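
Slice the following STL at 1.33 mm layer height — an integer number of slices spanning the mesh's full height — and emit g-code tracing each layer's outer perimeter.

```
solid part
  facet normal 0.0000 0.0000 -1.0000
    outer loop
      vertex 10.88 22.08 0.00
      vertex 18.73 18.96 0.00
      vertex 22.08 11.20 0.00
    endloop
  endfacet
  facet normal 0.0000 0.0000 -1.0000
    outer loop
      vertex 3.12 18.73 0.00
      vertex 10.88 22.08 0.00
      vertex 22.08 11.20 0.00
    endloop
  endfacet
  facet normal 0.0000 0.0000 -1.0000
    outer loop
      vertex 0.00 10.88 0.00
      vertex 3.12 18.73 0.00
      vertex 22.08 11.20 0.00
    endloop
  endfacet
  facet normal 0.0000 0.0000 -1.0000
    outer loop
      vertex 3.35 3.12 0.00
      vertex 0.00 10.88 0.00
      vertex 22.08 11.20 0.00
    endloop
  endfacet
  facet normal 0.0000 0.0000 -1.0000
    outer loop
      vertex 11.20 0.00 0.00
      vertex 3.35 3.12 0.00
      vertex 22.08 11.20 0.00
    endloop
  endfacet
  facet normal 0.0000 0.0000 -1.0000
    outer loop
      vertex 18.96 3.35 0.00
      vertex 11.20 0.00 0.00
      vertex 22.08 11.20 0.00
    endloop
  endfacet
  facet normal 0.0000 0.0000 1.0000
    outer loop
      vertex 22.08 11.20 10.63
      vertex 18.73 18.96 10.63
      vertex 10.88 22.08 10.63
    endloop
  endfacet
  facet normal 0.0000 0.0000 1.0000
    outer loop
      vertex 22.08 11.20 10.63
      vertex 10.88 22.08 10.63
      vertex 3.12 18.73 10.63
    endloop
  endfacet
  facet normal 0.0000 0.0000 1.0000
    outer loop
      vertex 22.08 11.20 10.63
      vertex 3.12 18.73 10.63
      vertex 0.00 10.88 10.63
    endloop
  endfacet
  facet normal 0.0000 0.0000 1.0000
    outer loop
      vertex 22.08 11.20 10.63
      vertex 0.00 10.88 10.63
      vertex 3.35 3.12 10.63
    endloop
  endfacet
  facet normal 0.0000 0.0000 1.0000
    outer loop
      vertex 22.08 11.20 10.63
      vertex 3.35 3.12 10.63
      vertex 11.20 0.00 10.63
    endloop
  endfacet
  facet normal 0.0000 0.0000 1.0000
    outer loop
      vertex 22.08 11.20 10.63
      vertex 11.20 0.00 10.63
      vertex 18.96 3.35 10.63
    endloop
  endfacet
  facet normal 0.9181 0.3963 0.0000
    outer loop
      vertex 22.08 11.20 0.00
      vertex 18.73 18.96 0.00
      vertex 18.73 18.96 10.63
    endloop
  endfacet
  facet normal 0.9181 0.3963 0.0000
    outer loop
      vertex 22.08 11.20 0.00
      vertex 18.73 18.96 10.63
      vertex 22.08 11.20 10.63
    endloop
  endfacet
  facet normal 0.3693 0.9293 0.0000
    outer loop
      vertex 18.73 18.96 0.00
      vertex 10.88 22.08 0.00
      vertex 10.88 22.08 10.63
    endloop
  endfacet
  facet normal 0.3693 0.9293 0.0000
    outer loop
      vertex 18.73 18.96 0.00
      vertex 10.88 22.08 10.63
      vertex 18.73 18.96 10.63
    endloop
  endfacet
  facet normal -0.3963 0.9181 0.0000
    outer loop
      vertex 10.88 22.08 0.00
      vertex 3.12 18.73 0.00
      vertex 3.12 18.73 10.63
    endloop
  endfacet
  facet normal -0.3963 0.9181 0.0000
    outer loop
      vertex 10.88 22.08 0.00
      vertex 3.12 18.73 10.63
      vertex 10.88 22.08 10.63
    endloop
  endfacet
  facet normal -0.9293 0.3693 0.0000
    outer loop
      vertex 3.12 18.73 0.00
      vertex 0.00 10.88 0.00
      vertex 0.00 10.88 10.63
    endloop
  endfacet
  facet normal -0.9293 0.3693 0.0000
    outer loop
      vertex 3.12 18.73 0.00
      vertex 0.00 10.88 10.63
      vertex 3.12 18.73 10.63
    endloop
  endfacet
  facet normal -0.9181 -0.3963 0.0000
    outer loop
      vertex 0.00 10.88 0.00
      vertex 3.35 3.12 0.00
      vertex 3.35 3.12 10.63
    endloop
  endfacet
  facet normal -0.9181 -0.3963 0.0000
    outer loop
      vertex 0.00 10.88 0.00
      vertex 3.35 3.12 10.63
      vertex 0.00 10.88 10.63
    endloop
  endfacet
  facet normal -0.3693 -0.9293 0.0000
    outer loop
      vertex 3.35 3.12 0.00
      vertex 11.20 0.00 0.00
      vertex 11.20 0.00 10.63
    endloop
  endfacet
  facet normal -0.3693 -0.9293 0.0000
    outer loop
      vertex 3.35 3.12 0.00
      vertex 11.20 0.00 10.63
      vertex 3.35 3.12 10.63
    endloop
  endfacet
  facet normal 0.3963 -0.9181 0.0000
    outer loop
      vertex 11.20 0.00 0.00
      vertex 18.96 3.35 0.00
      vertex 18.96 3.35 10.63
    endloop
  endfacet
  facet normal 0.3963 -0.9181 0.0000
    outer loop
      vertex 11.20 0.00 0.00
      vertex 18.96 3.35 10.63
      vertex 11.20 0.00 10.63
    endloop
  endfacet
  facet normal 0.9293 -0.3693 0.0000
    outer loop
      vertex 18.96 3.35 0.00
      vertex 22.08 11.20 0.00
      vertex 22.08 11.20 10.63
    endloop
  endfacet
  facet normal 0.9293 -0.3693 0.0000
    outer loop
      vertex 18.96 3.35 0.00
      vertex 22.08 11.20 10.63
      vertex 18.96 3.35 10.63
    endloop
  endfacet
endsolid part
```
; perimeter-only toolpath
G21 ; units = mm
G90 ; absolute positioning
G28 ; home
; layer 1
G0 Z1.33
G0 X22.08 Y11.20
G1 X18.73 Y18.96
G1 X10.88 Y22.08
G1 X3.12 Y18.73
G1 X0.00 Y10.88
G1 X3.35 Y3.12
G1 X11.20 Y0.00
G1 X18.96 Y3.35
G1 X22.08 Y11.20
; layer 2
G0 Z2.66
G0 X22.08 Y11.20
G1 X18.73 Y18.96
G1 X10.88 Y22.08
G1 X3.12 Y18.73
G1 X0.00 Y10.88
G1 X3.35 Y3.12
G1 X11.20 Y0.00
G1 X18.96 Y3.35
G1 X22.08 Y11.20
; layer 3
G0 Z3.99
G0 X22.08 Y11.20
G1 X18.73 Y18.96
G1 X10.88 Y22.08
G1 X3.12 Y18.73
G1 X0.00 Y10.88
G1 X3.35 Y3.12
G1 X11.20 Y0.00
G1 X18.96 Y3.35
G1 X22.08 Y11.20
; layer 4
G0 Z5.32
G0 X22.08 Y11.20
G1 X18.73 Y18.96
G1 X10.88 Y22.08
G1 X3.12 Y18.73
G1 X0.00 Y10.88
G1 X3.35 Y3.12
G1 X11.20 Y0.00
G1 X18.96 Y3.35
G1 X22.08 Y11.20
; layer 5
G0 Z6.64
G0 X22.08 Y11.20
G1 X18.73 Y18.96
G1 X10.88 Y22.08
G1 X3.12 Y18.73
G1 X0.00 Y10.88
G1 X3.35 Y3.12
G1 X11.20 Y0.00
G1 X18.96 Y3.35
G1 X22.08 Y11.20
; layer 6
G0 Z7.97
G0 X22.08 Y11.20
G1 X18.73 Y18.96
G1 X10.88 Y22.08
G1 X3.12 Y18.73
G1 X0.00 Y10.88
G1 X3.35 Y3.12
G1 X11.20 Y0.00
G1 X18.96 Y3.35
G1 X22.08 Y11.20
; layer 7
G0 Z9.30
G0 X22.08 Y11.20
G1 X18.73 Y18.96
G1 X10.88 Y22.08
G1 X3.12 Y18.73
G1 X0.00 Y10.88
G1 X3.35 Y3.12
G1 X11.20 Y0.00
G1 X18.96 Y3.35
G1 X22.08 Y11.20
; layer 8
G0 Z10.63
G0 X22.08 Y11.20
G1 X18.73 Y18.96
G1 X10.88 Y22.08
G1 X3.12 Y18.73
G1 X0.00 Y10.88
G1 X3.35 Y3.12
G1 X11.20 Y0.00
G1 X18.96 Y3.35
G1 X22.08 Y11.20
M2 ; end

The solid is a regular 8-sided prism (a cylinder approximated with 8 flat sides), circumscribed radius ≈ 11 mm, height ≈ 10.6 mm. Slicing at Δz = 1.33 mm — 8 equal slices spanning the solid's height, so layer i sits at z = i·h/8 — gives 8 non-empty perimeters. Each is a 8-segment closed polygon; G0 lifts to the layer z and rapids to the start vertex, then G1 traces the edges.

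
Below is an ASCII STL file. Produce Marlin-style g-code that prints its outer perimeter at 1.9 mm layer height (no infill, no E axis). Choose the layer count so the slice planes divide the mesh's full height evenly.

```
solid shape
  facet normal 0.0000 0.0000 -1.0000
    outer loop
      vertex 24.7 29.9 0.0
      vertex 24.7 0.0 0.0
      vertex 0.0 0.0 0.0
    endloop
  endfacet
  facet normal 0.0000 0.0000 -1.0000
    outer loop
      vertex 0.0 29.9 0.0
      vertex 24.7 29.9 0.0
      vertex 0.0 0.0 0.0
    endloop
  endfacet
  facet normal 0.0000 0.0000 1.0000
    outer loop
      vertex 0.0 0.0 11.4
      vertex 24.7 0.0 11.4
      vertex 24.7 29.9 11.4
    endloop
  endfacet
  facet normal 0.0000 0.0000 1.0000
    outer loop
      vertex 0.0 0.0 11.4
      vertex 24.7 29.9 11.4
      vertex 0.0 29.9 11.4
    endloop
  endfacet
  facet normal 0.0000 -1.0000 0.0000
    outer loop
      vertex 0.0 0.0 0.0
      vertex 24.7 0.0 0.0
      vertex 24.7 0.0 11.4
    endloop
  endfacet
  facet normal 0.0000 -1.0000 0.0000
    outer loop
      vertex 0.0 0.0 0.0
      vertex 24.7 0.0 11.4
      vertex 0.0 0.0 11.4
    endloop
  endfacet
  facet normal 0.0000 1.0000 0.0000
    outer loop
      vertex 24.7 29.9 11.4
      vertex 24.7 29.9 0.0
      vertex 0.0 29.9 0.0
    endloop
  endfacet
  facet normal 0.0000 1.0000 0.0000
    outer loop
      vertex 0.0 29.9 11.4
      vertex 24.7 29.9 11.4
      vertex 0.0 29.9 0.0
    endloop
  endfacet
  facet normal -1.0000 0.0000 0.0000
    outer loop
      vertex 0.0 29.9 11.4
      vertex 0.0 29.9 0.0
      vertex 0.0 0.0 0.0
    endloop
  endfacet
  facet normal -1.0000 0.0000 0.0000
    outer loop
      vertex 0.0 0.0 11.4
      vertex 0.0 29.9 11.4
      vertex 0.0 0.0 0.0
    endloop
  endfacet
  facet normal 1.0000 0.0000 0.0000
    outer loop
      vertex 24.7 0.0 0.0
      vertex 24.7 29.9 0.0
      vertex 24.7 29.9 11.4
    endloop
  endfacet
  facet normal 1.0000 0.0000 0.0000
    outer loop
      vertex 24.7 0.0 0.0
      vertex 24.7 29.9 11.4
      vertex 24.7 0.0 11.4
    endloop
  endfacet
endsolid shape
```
; perimeter-only toolpath
G21 ; units = mm
G90 ; absolute positioning
G28 ; home
; layer 1
G0 Z1.9
G0 X0.0 Y0.0
G1 X24.7 Y0.0
G1 X24.7 Y29.9
G1 X0.0 Y29.9
G1 X0.0 Y0.0
; layer 2
G0 Z3.8
G0 X0.0 Y0.0
G1 X24.7 Y0.0
G1 X24.7 Y29.9
G1 X0.0 Y29.9
G1 X0.0 Y0.0
; layer 3
G0 Z5.7
G0 X0.0 Y0.0
G1 X24.7 Y0.0
G1 X24.7 Y29.9
G1 X0.0 Y29.9
G1 X0.0 Y0.0
; layer 4
G0 Z7.6
G0 X0.0 Y0.0
G1 X24.7 Y0.0
G1 X24.7 Y29.9
G1 X0.0 Y29.9
G1 X0.0 Y0.0
; layer 5
G0 Z9.5
G0 X0.0 Y0.0
G1 X24.7 Y0.0
G1 X24.7 Y29.9
G1 X0.0 Y29.9
G1 X0.0 Y0.0
; layer 6
G0 Z11.4
G0 X0.0 Y0.0
G1 X24.7 Y0.0
G1 X24.7 Y29.9
G1 X0.0 Y29.9
G1 X0.0 Y0.0
M2 ; end

The solid is a rectangular box, roughly 24.7 × 29.9 mm footprint and 11.4 mm tall. Slicing at Δz = 1.9 mm — 6 equal slices spanning the solid's height, so layer i sits at z = i·h/6 — gives 6 non-empty perimeters. Each is a 4-segment closed polygon; G0 lifts to the layer z and rapids to the start vertex, then G1 traces the edges.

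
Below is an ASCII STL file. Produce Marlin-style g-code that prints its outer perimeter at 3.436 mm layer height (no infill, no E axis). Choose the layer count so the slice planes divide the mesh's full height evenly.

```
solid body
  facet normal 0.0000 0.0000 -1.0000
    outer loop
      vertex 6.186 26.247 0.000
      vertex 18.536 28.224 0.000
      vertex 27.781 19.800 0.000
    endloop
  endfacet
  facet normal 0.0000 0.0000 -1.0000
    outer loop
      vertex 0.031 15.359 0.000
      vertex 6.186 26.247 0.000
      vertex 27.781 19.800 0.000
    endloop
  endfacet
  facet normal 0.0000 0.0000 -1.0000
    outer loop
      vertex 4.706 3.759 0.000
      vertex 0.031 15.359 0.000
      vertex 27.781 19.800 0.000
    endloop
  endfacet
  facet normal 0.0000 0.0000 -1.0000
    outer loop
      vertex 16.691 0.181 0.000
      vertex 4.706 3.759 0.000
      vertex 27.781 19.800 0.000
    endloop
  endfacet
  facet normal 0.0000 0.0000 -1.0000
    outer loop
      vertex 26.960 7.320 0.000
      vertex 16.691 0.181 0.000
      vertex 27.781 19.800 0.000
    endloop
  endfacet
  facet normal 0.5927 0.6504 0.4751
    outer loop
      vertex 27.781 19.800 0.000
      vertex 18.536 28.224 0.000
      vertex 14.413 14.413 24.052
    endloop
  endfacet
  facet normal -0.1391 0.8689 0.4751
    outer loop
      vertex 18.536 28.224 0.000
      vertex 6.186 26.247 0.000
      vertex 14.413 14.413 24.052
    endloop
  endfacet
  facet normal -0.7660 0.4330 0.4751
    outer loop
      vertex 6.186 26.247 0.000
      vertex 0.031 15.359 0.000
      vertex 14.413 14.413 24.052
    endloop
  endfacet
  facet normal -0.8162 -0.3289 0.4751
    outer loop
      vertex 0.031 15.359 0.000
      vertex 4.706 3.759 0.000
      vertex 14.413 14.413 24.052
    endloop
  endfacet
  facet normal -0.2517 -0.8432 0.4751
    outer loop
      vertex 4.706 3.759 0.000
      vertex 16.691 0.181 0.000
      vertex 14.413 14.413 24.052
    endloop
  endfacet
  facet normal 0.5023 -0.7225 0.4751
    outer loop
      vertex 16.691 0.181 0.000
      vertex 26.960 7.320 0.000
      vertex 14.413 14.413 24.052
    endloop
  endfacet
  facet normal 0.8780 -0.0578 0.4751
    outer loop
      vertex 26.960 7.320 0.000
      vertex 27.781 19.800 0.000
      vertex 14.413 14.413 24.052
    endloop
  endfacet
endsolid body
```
; perimeter-only toolpath
G21 ; units = mm
G90 ; absolute positioning
G28 ; home
; layer 1
G0 Z3.436
G0 X25.871 Y19.030
G1 X17.947 Y26.251
G1 X7.361 Y24.556
G1 X2.086 Y15.224
G1 X6.093 Y5.281
G1 X16.366 Y2.214
G1 X25.168 Y8.333
G1 X25.871 Y19.030
; layer 2
G0 Z6.872
G0 X23.962 Y18.261
G1 X17.358 Y24.278
G1 X8.537 Y22.866
G1 X4.140 Y15.089
G1 X7.479 Y6.803
G1 X16.040 Y4.247
G1 X23.375 Y9.347
G1 X23.962 Y18.261
; layer 3
G0 Z10.308
G0 X22.052 Y17.491
G1 X16.769 Y22.305
G1 X9.712 Y21.175
G1 X6.195 Y14.954
G1 X8.866 Y8.325
G1 X15.715 Y6.280
G1 X21.583 Y10.360
G1 X22.052 Y17.491
; layer 4
G0 Z13.744
G0 X20.142 Y16.722
G1 X16.180 Y20.332
G1 X10.887 Y19.485
G1 X8.249 Y14.818
G1 X10.253 Y9.847
G1 X15.389 Y8.314
G1 X19.790 Y11.373
G1 X20.142 Y16.722
; layer 5
G0 Z17.180
G0 X18.232 Y15.952
G1 X15.591 Y18.359
G1 X12.062 Y17.794
G1 X10.304 Y14.683
G1 X11.640 Y11.369
G1 X15.064 Y10.347
G1 X17.998 Y12.386
G1 X18.232 Y15.952
; layer 6
G0 Z20.616
G0 X16.323 Y15.183
G1 X15.002 Y16.386
G1 X13.238 Y16.104
G1 X12.358 Y14.548
G1 X13.026 Y12.891
G1 X14.738 Y12.380
G1 X16.205 Y13.400
G1 X16.323 Y15.183
M2 ; end

The solid is a regular 7-sided pyramid, base circumscribed radius ≈ 14.4 mm, apex at z ≈ 24.1 mm. Slicing at Δz = 3.436 mm — 7 equal slices spanning the solid's height, so layer i sits at z = i·h/7 — gives 6 non-empty perimeters. Each is a 7-segment closed polygon; G0 lifts to the layer z and rapids to the start vertex, then G1 traces the edges. The cross-section shrinks linearly with z (the slice at the apex is degenerate and omitted).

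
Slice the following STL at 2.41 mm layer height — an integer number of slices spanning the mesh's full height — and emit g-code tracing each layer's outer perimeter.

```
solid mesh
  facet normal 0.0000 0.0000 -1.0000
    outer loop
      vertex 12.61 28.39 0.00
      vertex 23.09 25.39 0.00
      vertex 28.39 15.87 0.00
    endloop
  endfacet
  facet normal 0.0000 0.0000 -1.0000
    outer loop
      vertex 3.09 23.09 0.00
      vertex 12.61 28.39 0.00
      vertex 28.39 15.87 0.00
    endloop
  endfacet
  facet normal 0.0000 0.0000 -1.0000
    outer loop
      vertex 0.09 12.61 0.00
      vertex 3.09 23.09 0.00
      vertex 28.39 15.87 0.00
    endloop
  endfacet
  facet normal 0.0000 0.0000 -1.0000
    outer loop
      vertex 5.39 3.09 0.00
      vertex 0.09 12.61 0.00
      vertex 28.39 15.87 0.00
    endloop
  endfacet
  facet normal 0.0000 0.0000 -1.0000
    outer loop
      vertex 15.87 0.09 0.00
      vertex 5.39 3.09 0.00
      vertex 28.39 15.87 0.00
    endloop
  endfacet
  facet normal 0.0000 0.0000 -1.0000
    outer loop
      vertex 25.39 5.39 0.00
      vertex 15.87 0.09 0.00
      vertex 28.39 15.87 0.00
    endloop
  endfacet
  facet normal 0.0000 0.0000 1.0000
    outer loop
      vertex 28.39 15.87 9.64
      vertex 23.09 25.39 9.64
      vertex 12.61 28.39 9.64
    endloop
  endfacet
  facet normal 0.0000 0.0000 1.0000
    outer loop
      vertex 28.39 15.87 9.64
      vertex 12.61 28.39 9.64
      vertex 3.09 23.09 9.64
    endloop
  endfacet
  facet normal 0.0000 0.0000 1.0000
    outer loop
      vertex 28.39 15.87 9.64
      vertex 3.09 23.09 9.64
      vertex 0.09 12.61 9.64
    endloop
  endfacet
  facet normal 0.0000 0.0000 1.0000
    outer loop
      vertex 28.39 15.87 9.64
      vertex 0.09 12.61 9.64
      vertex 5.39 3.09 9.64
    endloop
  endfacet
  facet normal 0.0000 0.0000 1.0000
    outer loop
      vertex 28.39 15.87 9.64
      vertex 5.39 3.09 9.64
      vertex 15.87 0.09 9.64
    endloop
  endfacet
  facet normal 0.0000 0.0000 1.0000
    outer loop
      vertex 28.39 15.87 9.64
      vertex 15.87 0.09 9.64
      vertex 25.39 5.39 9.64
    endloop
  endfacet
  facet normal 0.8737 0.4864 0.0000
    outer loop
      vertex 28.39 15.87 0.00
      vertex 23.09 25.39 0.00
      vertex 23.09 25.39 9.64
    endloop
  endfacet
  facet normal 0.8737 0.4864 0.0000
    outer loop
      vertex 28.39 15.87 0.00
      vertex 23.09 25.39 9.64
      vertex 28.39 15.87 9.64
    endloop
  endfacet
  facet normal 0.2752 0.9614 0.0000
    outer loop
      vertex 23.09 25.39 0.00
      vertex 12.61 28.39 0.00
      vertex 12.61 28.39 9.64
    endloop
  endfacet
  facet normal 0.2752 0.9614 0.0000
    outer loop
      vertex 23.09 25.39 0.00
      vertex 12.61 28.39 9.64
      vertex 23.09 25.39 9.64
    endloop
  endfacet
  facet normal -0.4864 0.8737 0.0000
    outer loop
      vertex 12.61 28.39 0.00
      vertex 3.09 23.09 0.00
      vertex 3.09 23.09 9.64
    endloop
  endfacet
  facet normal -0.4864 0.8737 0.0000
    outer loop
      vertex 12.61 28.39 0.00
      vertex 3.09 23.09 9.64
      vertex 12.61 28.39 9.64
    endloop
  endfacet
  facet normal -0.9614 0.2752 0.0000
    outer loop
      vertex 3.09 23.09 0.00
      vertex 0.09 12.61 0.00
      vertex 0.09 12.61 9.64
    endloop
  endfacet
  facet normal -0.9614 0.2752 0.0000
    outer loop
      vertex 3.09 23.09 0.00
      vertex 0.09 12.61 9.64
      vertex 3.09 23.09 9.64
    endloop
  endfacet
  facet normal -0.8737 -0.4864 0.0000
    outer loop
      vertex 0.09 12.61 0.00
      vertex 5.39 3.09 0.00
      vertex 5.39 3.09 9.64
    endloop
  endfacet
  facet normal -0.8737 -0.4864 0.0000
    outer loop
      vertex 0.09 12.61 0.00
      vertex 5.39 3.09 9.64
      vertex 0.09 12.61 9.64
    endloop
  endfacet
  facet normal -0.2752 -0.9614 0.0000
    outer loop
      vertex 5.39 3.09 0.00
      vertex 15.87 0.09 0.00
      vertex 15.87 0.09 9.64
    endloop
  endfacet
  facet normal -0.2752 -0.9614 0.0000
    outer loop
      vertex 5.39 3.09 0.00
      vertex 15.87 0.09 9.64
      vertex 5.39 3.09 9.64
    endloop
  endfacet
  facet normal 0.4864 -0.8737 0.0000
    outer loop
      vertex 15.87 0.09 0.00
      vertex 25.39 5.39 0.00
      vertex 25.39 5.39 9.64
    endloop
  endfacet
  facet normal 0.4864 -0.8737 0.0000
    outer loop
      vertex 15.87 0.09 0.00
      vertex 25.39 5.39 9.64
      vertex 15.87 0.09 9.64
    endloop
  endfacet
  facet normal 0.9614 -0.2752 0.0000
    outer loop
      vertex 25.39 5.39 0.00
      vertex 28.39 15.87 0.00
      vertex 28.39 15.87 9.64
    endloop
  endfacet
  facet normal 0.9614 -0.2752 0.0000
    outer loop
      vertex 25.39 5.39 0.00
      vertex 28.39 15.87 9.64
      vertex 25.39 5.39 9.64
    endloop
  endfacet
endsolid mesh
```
; perimeter-only toolpath
G21 ; units = mm
G90 ; absolute positioning
G28 ; home
; layer 1
G0 Z2.41
G0 X28.39 Y15.87
G1 X23.09 Y25.39
G1 X12.61 Y28.39
G1 X3.09 Y23.09
G1 X0.09 Y12.61
G1 X5.39 Y3.09
G1 X15.87 Y0.09
G1 X25.39 Y5.39
G1 X28.39 Y15.87
; layer 2
G0 Z4.82
G0 X28.39 Y15.87
G1 X23.09 Y25.39
G1 X12.61 Y28.39
G1 X3.09 Y23.09
G1 X0.09 Y12.61
G1 X5.39 Y3.09
G1 X15.87 Y0.09
G1 X25.39 Y5.39
G1 X28.39 Y15.87
; layer 3
G0 Z7.23
G0 X28.39 Y15.87
G1 X23.09 Y25.39
G1 X12.61 Y28.39
G1 X3.09 Y23.09
G1 X0.09 Y12.61
G1 X5.39 Y3.09
G1 X15.87 Y0.09
G1 X25.39 Y5.39
G1 X28.39 Y15.87
; layer 4
G0 Z9.64
G0 X28.39 Y15.87
G1 X23.09 Y25.39
G1 X12.61 Y28.39
G1 X3.09 Y23.09
G1 X0.09 Y12.61
G1 X5.39 Y3.09
G1 X15.87 Y0.09
G1 X25.39 Y5.39
G1 X28.39 Y15.87
M2 ; end

The solid is a regular 8-sided prism (a cylinder approximated with 8 flat sides), circumscribed radius ≈ 14.2 mm, height ≈ 9.64 mm. Slicing at Δz = 2.41 mm — 4 equal slices spanning the solid's height, so layer i sits at z = i·h/4 — gives 4 non-empty perimeters. Each is a 8-segment closed polygon; G0 lifts to the layer z and rapids to the start vertex, then G1 traces the edges.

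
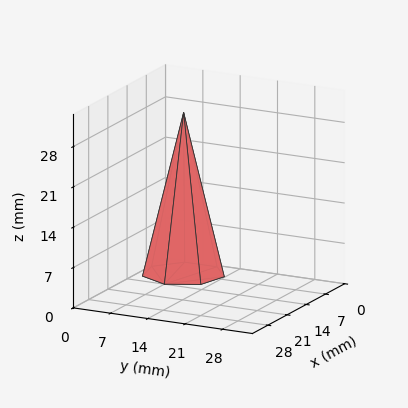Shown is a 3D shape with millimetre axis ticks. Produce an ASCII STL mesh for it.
Reading the render: the shape is a regular 7-sided pyramid, base circumscribed radius ≈ 7 mm, apex at z ≈ 28 mm (dimensions read to the nearest mm from the axis ticks). For the STL, each face is triangulated and given an outward normal.

solid part
  facet normal 0.0000 0.0000 -1.0000
    outer loop
      vertex 5.44 13.82 0.00
      vertex 11.36 12.47 0.00
      vertex 14.00 7.00 0.00
    endloop
  endfacet
  facet normal 0.0000 0.0000 -1.0000
    outer loop
      vertex 0.69 10.04 0.00
      vertex 5.44 13.82 0.00
      vertex 14.00 7.00 0.00
    endloop
  endfacet
  facet normal 0.0000 0.0000 -1.0000
    outer loop
      vertex 0.69 3.96 0.00
      vertex 0.69 10.04 0.00
      vertex 14.00 7.00 0.00
    endloop
  endfacet
  facet normal 0.0000 0.0000 -1.0000
    outer loop
      vertex 5.44 0.18 0.00
      vertex 0.69 3.96 0.00
      vertex 14.00 7.00 0.00
    endloop
  endfacet
  facet normal 0.0000 0.0000 -1.0000
    outer loop
      vertex 11.36 1.53 0.00
      vertex 5.44 0.18 0.00
      vertex 14.00 7.00 0.00
    endloop
  endfacet
  facet normal 0.8786 0.4240 0.2197
    outer loop
      vertex 14.00 7.00 0.00
      vertex 11.36 12.47 0.00
      vertex 7.00 7.00 28.00
    endloop
  endfacet
  facet normal 0.2169 0.9512 0.2196
    outer loop
      vertex 11.36 12.47 0.00
      vertex 5.44 13.82 0.00
      vertex 7.00 7.00 28.00
    endloop
  endfacet
  facet normal -0.6075 0.7633 0.2198
    outer loop
      vertex 5.44 13.82 0.00
      vertex 0.69 10.04 0.00
      vertex 7.00 7.00 28.00
    endloop
  endfacet
  facet normal -0.9755 0.0000 0.2198
    outer loop
      vertex 0.69 10.04 0.00
      vertex 0.69 3.96 0.00
      vertex 7.00 7.00 28.00
    endloop
  endfacet
  facet normal -0.6075 -0.7633 0.2198
    outer loop
      vertex 0.69 3.96 0.00
      vertex 5.44 0.18 0.00
      vertex 7.00 7.00 28.00
    endloop
  endfacet
  facet normal 0.2169 -0.9512 0.2196
    outer loop
      vertex 5.44 0.18 0.00
      vertex 11.36 1.53 0.00
      vertex 7.00 7.00 28.00
    endloop
  endfacet
  facet normal 0.8786 -0.4240 0.2197
    outer loop
      vertex 11.36 1.53 0.00
      vertex 14.00 7.00 0.00
      vertex 7.00 7.00 28.00
    endloop
  endfacet
endsolid part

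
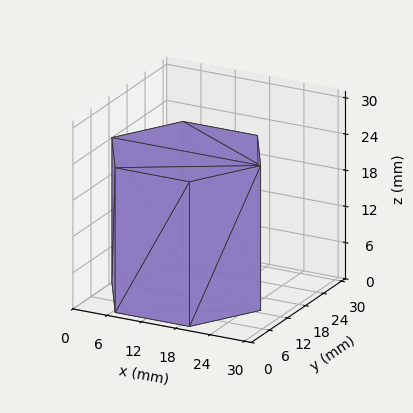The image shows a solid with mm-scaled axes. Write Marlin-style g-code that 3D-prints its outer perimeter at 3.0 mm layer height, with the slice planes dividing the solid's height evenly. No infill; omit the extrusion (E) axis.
Reading the render: the shape is a regular 6-sided prism (a cylinder approximated with 6 flat sides), circumscribed radius ≈ 13 mm, height ≈ 24 mm (dimensions read to the nearest mm from the axis ticks). For the g-code, the solid's height is divided into equal slices at the stated Δz and each level perimeter traced with G1 moves after a G0 lift.

; perimeter-only toolpath
G21 ; units = mm
G90 ; absolute positioning
G28 ; home
; layer 1
G0 Z3.0
G0 X26.0 Y13.0
G1 X19.5 Y24.3
G1 X6.5 Y24.3
G1 X0.0 Y13.0
G1 X6.5 Y1.7
G1 X19.5 Y1.7
G1 X26.0 Y13.0
; layer 2
G0 Z6.0
G0 X26.0 Y13.0
G1 X19.5 Y24.3
G1 X6.5 Y24.3
G1 X0.0 Y13.0
G1 X6.5 Y1.7
G1 X19.5 Y1.7
G1 X26.0 Y13.0
; layer 3
G0 Z9.0
G0 X26.0 Y13.0
G1 X19.5 Y24.3
G1 X6.5 Y24.3
G1 X0.0 Y13.0
G1 X6.5 Y1.7
G1 X19.5 Y1.7
G1 X26.0 Y13.0
; layer 4
G0 Z12.0
G0 X26.0 Y13.0
G1 X19.5 Y24.3
G1 X6.5 Y24.3
G1 X0.0 Y13.0
G1 X6.5 Y1.7
G1 X19.5 Y1.7
G1 X26.0 Y13.0
; layer 5
G0 Z15.0
G0 X26.0 Y13.0
G1 X19.5 Y24.3
G1 X6.5 Y24.3
G1 X0.0 Y13.0
G1 X6.5 Y1.7
G1 X19.5 Y1.7
G1 X26.0 Y13.0
; layer 6
G0 Z18.0
G0 X26.0 Y13.0
G1 X19.5 Y24.3
G1 X6.5 Y24.3
G1 X0.0 Y13.0
G1 X6.5 Y1.7
G1 X19.5 Y1.7
G1 X26.0 Y13.0
; layer 7
G0 Z21.0
G0 X26.0 Y13.0
G1 X19.5 Y24.3
G1 X6.5 Y24.3
G1 X0.0 Y13.0
G1 X6.5 Y1.7
G1 X19.5 Y1.7
G1 X26.0 Y13.0
; layer 8
G0 Z24.0
G0 X26.0 Y13.0
G1 X19.5 Y24.3
G1 X6.5 Y24.3
G1 X0.0 Y13.0
G1 X6.5 Y1.7
G1 X19.5 Y1.7
G1 X26.0 Y13.0
M2 ; end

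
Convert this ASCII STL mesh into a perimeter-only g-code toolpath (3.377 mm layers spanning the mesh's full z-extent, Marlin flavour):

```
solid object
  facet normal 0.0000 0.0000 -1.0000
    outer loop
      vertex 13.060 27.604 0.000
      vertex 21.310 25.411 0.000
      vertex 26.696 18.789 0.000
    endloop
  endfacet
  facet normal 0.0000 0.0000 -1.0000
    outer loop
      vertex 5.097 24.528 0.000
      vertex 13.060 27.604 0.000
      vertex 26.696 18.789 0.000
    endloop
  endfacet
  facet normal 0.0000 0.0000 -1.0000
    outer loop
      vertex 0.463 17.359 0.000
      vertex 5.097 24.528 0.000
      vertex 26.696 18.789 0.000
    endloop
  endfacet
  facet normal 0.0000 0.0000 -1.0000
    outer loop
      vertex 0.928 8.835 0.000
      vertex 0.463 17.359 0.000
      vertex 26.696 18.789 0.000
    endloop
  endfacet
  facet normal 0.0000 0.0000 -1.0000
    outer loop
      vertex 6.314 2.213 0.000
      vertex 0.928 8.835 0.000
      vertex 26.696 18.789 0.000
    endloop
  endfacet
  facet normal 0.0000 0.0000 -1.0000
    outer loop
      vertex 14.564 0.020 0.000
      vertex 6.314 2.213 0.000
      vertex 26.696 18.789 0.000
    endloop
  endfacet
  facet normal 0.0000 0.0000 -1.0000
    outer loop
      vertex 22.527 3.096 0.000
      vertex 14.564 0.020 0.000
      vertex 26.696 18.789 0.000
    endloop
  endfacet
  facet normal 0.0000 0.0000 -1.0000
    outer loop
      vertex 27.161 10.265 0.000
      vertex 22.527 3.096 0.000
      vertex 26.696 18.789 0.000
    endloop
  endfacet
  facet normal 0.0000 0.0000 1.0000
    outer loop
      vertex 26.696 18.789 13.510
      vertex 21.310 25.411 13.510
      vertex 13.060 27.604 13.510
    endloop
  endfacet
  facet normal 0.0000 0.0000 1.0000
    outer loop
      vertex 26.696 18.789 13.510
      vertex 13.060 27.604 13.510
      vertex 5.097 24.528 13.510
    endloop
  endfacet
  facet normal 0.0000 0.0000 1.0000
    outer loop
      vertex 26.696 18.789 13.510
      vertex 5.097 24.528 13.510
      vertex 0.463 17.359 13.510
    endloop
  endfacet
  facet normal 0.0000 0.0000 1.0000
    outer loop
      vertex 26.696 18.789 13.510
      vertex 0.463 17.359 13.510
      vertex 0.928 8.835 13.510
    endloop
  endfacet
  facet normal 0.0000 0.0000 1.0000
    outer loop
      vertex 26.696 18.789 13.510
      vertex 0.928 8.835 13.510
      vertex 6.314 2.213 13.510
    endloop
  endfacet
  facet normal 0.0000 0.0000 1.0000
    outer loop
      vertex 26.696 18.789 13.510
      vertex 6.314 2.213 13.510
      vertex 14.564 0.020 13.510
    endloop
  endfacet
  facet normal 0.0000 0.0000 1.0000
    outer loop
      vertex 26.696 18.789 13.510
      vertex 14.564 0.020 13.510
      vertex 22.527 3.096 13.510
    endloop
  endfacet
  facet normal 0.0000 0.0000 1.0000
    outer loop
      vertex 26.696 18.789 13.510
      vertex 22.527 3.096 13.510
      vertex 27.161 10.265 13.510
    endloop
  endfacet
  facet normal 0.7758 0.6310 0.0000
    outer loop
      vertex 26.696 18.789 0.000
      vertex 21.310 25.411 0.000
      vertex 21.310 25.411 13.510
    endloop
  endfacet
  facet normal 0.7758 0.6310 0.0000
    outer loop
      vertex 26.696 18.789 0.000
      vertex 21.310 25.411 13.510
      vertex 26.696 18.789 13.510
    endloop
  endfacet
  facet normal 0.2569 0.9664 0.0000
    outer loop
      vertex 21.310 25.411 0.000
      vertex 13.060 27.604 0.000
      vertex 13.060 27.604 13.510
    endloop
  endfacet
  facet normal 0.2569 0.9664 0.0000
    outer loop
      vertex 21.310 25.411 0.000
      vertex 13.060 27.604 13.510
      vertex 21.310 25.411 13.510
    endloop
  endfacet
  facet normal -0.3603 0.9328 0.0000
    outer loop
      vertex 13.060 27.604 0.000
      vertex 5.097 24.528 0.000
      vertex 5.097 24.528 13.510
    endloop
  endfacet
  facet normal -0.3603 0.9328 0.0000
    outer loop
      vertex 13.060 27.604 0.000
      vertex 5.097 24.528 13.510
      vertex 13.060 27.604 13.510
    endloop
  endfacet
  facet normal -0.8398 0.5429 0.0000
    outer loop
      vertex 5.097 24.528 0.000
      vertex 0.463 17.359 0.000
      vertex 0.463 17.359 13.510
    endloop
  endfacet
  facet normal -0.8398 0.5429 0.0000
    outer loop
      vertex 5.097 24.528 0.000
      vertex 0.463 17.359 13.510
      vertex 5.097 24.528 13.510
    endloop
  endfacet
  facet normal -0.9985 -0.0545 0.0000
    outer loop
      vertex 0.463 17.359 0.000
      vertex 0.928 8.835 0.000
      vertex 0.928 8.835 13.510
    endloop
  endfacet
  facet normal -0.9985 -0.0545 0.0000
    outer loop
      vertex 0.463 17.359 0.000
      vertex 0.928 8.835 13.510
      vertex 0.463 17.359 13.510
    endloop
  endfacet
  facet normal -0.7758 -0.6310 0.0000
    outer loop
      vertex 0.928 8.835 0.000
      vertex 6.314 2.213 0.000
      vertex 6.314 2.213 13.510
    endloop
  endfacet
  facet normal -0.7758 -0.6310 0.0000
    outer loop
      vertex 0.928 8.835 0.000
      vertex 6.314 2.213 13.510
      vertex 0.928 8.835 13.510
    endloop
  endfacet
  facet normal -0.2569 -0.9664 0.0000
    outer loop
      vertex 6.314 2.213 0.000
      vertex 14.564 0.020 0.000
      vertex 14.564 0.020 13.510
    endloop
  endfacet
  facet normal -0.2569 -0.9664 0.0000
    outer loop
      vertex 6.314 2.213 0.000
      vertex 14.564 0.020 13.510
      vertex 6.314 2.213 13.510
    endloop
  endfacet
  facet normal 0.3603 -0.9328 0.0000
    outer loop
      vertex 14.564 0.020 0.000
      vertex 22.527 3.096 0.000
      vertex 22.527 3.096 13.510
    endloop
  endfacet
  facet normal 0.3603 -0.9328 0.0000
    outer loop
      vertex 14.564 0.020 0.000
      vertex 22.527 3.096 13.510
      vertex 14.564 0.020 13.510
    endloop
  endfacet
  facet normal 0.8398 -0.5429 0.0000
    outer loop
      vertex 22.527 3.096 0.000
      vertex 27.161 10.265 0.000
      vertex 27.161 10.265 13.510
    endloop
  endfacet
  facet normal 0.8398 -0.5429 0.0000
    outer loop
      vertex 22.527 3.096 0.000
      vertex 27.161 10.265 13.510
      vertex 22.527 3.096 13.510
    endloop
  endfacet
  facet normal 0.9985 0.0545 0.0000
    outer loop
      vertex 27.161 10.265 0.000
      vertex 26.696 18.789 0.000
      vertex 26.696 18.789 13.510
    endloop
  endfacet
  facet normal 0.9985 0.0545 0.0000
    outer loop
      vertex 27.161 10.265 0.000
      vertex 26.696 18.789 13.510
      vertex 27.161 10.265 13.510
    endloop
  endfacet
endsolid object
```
; perimeter-only toolpath
G21 ; units = mm
G90 ; absolute positioning
G28 ; home
; layer 1
G0 Z3.377
G0 X26.696 Y18.789
G1 X21.310 Y25.411
G1 X13.060 Y27.604
G1 X5.097 Y24.528
G1 X0.463 Y17.359
G1 X0.928 Y8.835
G1 X6.314 Y2.213
G1 X14.564 Y0.020
G1 X22.527 Y3.096
G1 X27.161 Y10.265
G1 X26.696 Y18.789
; layer 2
G0 Z6.755
G0 X26.696 Y18.789
G1 X21.310 Y25.411
G1 X13.060 Y27.604
G1 X5.097 Y24.528
G1 X0.463 Y17.359
G1 X0.928 Y8.835
G1 X6.314 Y2.213
G1 X14.564 Y0.020
G1 X22.527 Y3.096
G1 X27.161 Y10.265
G1 X26.696 Y18.789
; layer 3
G0 Z10.133
G0 X26.696 Y18.789
G1 X21.310 Y25.411
G1 X13.060 Y27.604
G1 X5.097 Y24.528
G1 X0.463 Y17.359
G1 X0.928 Y8.835
G1 X6.314 Y2.213
G1 X14.564 Y0.020
G1 X22.527 Y3.096
G1 X27.161 Y10.265
G1 X26.696 Y18.789
; layer 4
G0 Z13.510
G0 X26.696 Y18.789
G1 X21.310 Y25.411
G1 X13.060 Y27.604
G1 X5.097 Y24.528
G1 X0.463 Y17.359
G1 X0.928 Y8.835
G1 X6.314 Y2.213
G1 X14.564 Y0.020
G1 X22.527 Y3.096
G1 X27.161 Y10.265
G1 X26.696 Y18.789
M2 ; end

The solid is a regular 10-sided prism (a cylinder approximated with 10 flat sides), circumscribed radius ≈ 13.8 mm, height ≈ 13.5 mm. Slicing at Δz = 3.377 mm — 4 equal slices spanning the solid's height, so layer i sits at z = i·h/4 — gives 4 non-empty perimeters. Each is a 10-segment closed polygon; G0 lifts to the layer z and rapids to the start vertex, then G1 traces the edges.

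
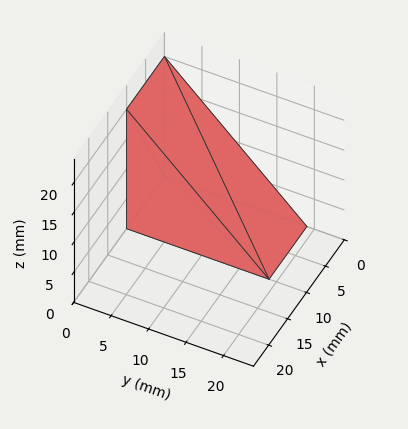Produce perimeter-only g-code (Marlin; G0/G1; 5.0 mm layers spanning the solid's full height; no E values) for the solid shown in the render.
Reading the render: the shape is a wedge (ramp): 10 × 19 mm base, rising to 20 mm along the y=0 edge and sloping linearly to z=0 at y=19 (dimensions read to the nearest mm from the axis ticks). For the g-code, the solid's height is divided into equal slices at the stated Δz and each level perimeter traced with G1 moves after a G0 lift.

; perimeter-only toolpath
G21 ; units = mm
G90 ; absolute positioning
G28 ; home
; layer 1
G0 Z5.0
G0 X0.0 Y0.0
G1 X10.0 Y0.0
G1 X10.0 Y14.2
G1 X0.0 Y14.2
G1 X0.0 Y0.0
; layer 2
G0 Z10.0
G0 X0.0 Y0.0
G1 X10.0 Y0.0
G1 X10.0 Y9.5
G1 X0.0 Y9.5
G1 X0.0 Y0.0
; layer 3
G0 Z15.0
G0 X0.0 Y0.0
G1 X10.0 Y0.0
G1 X10.0 Y4.8
G1 X0.0 Y4.8
G1 X0.0 Y0.0
M2 ; end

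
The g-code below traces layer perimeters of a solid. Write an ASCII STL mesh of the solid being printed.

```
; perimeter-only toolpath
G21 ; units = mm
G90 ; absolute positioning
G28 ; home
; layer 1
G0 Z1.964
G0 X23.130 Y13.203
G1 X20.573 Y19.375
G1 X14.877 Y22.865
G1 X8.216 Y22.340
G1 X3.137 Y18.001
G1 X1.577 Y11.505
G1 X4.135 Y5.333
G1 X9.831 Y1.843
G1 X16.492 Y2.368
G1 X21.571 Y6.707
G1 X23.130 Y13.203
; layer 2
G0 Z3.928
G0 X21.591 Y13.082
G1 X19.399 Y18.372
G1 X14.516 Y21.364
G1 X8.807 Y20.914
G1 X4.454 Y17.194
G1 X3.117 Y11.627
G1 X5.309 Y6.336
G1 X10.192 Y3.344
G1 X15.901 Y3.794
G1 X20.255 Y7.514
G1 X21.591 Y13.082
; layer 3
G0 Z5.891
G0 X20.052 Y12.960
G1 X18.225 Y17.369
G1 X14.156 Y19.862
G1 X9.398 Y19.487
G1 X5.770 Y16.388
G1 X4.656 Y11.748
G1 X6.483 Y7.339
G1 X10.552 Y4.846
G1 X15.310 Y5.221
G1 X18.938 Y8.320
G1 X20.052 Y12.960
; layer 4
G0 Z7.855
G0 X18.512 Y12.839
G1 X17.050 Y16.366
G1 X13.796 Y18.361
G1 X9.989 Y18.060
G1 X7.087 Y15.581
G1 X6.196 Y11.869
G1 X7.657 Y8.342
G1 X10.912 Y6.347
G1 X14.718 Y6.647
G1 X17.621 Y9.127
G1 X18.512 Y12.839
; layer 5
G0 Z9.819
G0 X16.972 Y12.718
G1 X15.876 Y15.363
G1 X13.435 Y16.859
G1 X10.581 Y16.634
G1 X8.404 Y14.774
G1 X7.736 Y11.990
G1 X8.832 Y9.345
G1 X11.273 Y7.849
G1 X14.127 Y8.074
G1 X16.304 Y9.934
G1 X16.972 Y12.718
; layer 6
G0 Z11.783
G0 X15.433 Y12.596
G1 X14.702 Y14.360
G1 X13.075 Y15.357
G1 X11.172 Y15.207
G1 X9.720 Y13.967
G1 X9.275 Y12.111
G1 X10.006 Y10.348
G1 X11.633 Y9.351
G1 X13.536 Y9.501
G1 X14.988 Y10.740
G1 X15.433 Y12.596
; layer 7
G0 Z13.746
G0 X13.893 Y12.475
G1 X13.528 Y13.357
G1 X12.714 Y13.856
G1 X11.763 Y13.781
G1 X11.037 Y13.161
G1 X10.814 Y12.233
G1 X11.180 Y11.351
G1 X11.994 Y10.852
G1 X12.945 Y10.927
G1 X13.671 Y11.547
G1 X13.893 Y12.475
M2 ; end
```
solid part
  facet normal 0.0000 0.0000 -1.0000
    outer loop
      vertex 15.237 24.367 0.000
      vertex 21.747 20.378 0.000
      vertex 24.670 13.324 0.000
    endloop
  endfacet
  facet normal 0.0000 0.0000 -1.0000
    outer loop
      vertex 7.625 23.767 0.000
      vertex 15.237 24.367 0.000
      vertex 24.670 13.324 0.000
    endloop
  endfacet
  facet normal 0.0000 0.0000 -1.0000
    outer loop
      vertex 1.820 18.808 0.000
      vertex 7.625 23.767 0.000
      vertex 24.670 13.324 0.000
    endloop
  endfacet
  facet normal 0.0000 0.0000 -1.0000
    outer loop
      vertex 0.038 11.384 0.000
      vertex 1.820 18.808 0.000
      vertex 24.670 13.324 0.000
    endloop
  endfacet
  facet normal 0.0000 0.0000 -1.0000
    outer loop
      vertex 2.961 4.330 0.000
      vertex 0.038 11.384 0.000
      vertex 24.670 13.324 0.000
    endloop
  endfacet
  facet normal 0.0000 0.0000 -1.0000
    outer loop
      vertex 9.471 0.341 0.000
      vertex 2.961 4.330 0.000
      vertex 24.670 13.324 0.000
    endloop
  endfacet
  facet normal 0.0000 0.0000 -1.0000
    outer loop
      vertex 17.083 0.941 0.000
      vertex 9.471 0.341 0.000
      vertex 24.670 13.324 0.000
    endloop
  endfacet
  facet normal 0.0000 0.0000 -1.0000
    outer loop
      vertex 22.888 5.900 0.000
      vertex 17.083 0.941 0.000
      vertex 24.670 13.324 0.000
    endloop
  endfacet
  facet normal 0.7398 0.3066 0.5989
    outer loop
      vertex 24.670 13.324 0.000
      vertex 21.747 20.378 0.000
      vertex 12.354 12.354 15.710
    endloop
  endfacet
  facet normal 0.4184 0.6828 0.5989
    outer loop
      vertex 21.747 20.378 0.000
      vertex 15.237 24.367 0.000
      vertex 12.354 12.354 15.710
    endloop
  endfacet
  facet normal -0.0629 0.7983 0.5989
    outer loop
      vertex 15.237 24.367 0.000
      vertex 7.625 23.767 0.000
      vertex 12.354 12.354 15.710
    endloop
  endfacet
  facet normal -0.5201 0.6089 0.5989
    outer loop
      vertex 7.625 23.767 0.000
      vertex 1.820 18.808 0.000
      vertex 12.354 12.354 15.710
    endloop
  endfacet
  facet normal -0.7787 0.1869 0.5989
    outer loop
      vertex 1.820 18.808 0.000
      vertex 0.038 11.384 0.000
      vertex 12.354 12.354 15.710
    endloop
  endfacet
  facet normal -0.7398 -0.3066 0.5989
    outer loop
      vertex 0.038 11.384 0.000
      vertex 2.961 4.330 0.000
      vertex 12.354 12.354 15.710
    endloop
  endfacet
  facet normal -0.4184 -0.6828 0.5989
    outer loop
      vertex 2.961 4.330 0.000
      vertex 9.471 0.341 0.000
      vertex 12.354 12.354 15.710
    endloop
  endfacet
  facet normal 0.0629 -0.7983 0.5989
    outer loop
      vertex 9.471 0.341 0.000
      vertex 17.083 0.941 0.000
      vertex 12.354 12.354 15.710
    endloop
  endfacet
  facet normal 0.5201 -0.6089 0.5989
    outer loop
      vertex 17.083 0.941 0.000
      vertex 22.888 5.900 0.000
      vertex 12.354 12.354 15.710
    endloop
  endfacet
  facet normal 0.7787 -0.1869 0.5989
    outer loop
      vertex 22.888 5.900 0.000
      vertex 24.670 13.324 0.000
      vertex 12.354 12.354 15.710
    endloop
  endfacet
endsolid part

The G0 Z moves step by Δz≈1.964 mm. The G1 loops shrink linearly with z, so the solid tapers from its base footprint up to z≈15.7. Closing with a flat bottom cap and the tapered top and triangulating gives 18 facets — a regular 10-sided pyramid, base circumscribed radius ≈ 12.4 mm, apex at z ≈ 15.7 mm.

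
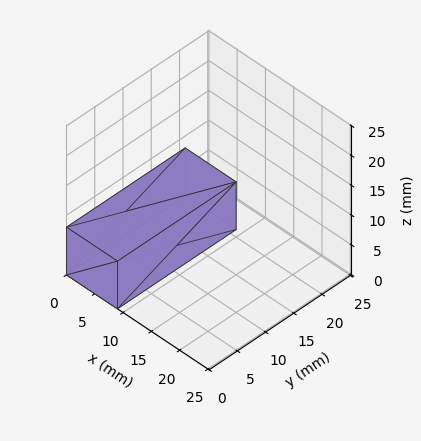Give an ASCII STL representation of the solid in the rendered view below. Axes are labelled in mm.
Reading the render: the shape is a rectangular box, roughly 9 × 21 mm footprint and 8 mm tall (dimensions read to the nearest mm from the axis ticks). For the STL, each face is triangulated and given an outward normal.

solid part
  facet normal 0.0000 0.0000 -1.0000
    outer loop
      vertex 9.0 21.0 0.0
      vertex 9.0 0.0 0.0
      vertex 0.0 0.0 0.0
    endloop
  endfacet
  facet normal 0.0000 0.0000 -1.0000
    outer loop
      vertex 0.0 21.0 0.0
      vertex 9.0 21.0 0.0
      vertex 0.0 0.0 0.0
    endloop
  endfacet
  facet normal 0.0000 0.0000 1.0000
    outer loop
      vertex 0.0 0.0 8.0
      vertex 9.0 0.0 8.0
      vertex 9.0 21.0 8.0
    endloop
  endfacet
  facet normal 0.0000 0.0000 1.0000
    outer loop
      vertex 0.0 0.0 8.0
      vertex 9.0 21.0 8.0
      vertex 0.0 21.0 8.0
    endloop
  endfacet
  facet normal 0.0000 -1.0000 0.0000
    outer loop
      vertex 0.0 0.0 0.0
      vertex 9.0 0.0 0.0
      vertex 9.0 0.0 8.0
    endloop
  endfacet
  facet normal 0.0000 -1.0000 0.0000
    outer loop
      vertex 0.0 0.0 0.0
      vertex 9.0 0.0 8.0
      vertex 0.0 0.0 8.0
    endloop
  endfacet
  facet normal 0.0000 1.0000 0.0000
    outer loop
      vertex 9.0 21.0 8.0
      vertex 9.0 21.0 0.0
      vertex 0.0 21.0 0.0
    endloop
  endfacet
  facet normal 0.0000 1.0000 0.0000
    outer loop
      vertex 0.0 21.0 8.0
      vertex 9.0 21.0 8.0
      vertex 0.0 21.0 0.0
    endloop
  endfacet
  facet normal -1.0000 0.0000 0.0000
    outer loop
      vertex 0.0 21.0 8.0
      vertex 0.0 21.0 0.0
      vertex 0.0 0.0 0.0
    endloop
  endfacet
  facet normal -1.0000 0.0000 0.0000
    outer loop
      vertex 0.0 0.0 8.0
      vertex 0.0 21.0 8.0
      vertex 0.0 0.0 0.0
    endloop
  endfacet
  facet normal 1.0000 0.0000 0.0000
    outer loop
      vertex 9.0 0.0 0.0
      vertex 9.0 21.0 0.0
      vertex 9.0 21.0 8.0
    endloop
  endfacet
  facet normal 1.0000 0.0000 0.0000
    outer loop
      vertex 9.0 0.0 0.0
      vertex 9.0 21.0 8.0
      vertex 9.0 0.0 8.0
    endloop
  endfacet
endsolid part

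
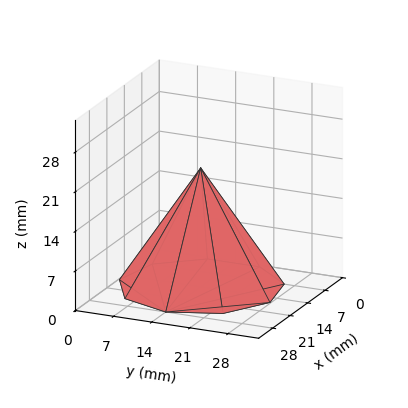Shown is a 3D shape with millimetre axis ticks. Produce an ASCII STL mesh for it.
Reading the render: the shape is a regular 9-sided pyramid, base circumscribed radius ≈ 14 mm, apex at z ≈ 21 mm (dimensions read to the nearest mm from the axis ticks). For the STL, each face is triangulated and given an outward normal.

solid part
  facet normal 0.0000 0.0000 -1.0000
    outer loop
      vertex 16.4 27.8 0.0
      vertex 24.7 23.0 0.0
      vertex 28.0 14.0 0.0
    endloop
  endfacet
  facet normal 0.0000 0.0000 -1.0000
    outer loop
      vertex 7.0 26.1 0.0
      vertex 16.4 27.8 0.0
      vertex 28.0 14.0 0.0
    endloop
  endfacet
  facet normal 0.0000 0.0000 -1.0000
    outer loop
      vertex 0.8 18.8 0.0
      vertex 7.0 26.1 0.0
      vertex 28.0 14.0 0.0
    endloop
  endfacet
  facet normal 0.0000 0.0000 -1.0000
    outer loop
      vertex 0.8 9.2 0.0
      vertex 0.8 18.8 0.0
      vertex 28.0 14.0 0.0
    endloop
  endfacet
  facet normal 0.0000 0.0000 -1.0000
    outer loop
      vertex 7.0 1.9 0.0
      vertex 0.8 9.2 0.0
      vertex 28.0 14.0 0.0
    endloop
  endfacet
  facet normal 0.0000 0.0000 -1.0000
    outer loop
      vertex 16.4 0.2 0.0
      vertex 7.0 1.9 0.0
      vertex 28.0 14.0 0.0
    endloop
  endfacet
  facet normal 0.0000 0.0000 -1.0000
    outer loop
      vertex 24.7 5.0 0.0
      vertex 16.4 0.2 0.0
      vertex 28.0 14.0 0.0
    endloop
  endfacet
  facet normal 0.7958 0.2918 0.5306
    outer loop
      vertex 28.0 14.0 0.0
      vertex 24.7 23.0 0.0
      vertex 14.0 14.0 21.0
    endloop
  endfacet
  facet normal 0.4243 0.7337 0.5307
    outer loop
      vertex 24.7 23.0 0.0
      vertex 16.4 27.8 0.0
      vertex 14.0 14.0 21.0
    endloop
  endfacet
  facet normal -0.1508 0.8340 0.5308
    outer loop
      vertex 16.4 27.8 0.0
      vertex 7.0 26.1 0.0
      vertex 14.0 14.0 21.0
    endloop
  endfacet
  facet normal -0.6457 0.5484 0.5313
    outer loop
      vertex 7.0 26.1 0.0
      vertex 0.8 18.8 0.0
      vertex 14.0 14.0 21.0
    endloop
  endfacet
  facet normal -0.8466 0.0000 0.5322
    outer loop
      vertex 0.8 18.8 0.0
      vertex 0.8 9.2 0.0
      vertex 14.0 14.0 21.0
    endloop
  endfacet
  facet normal -0.6457 -0.5484 0.5313
    outer loop
      vertex 0.8 9.2 0.0
      vertex 7.0 1.9 0.0
      vertex 14.0 14.0 21.0
    endloop
  endfacet
  facet normal -0.1508 -0.8340 0.5308
    outer loop
      vertex 7.0 1.9 0.0
      vertex 16.4 0.2 0.0
      vertex 14.0 14.0 21.0
    endloop
  endfacet
  facet normal 0.4243 -0.7337 0.5307
    outer loop
      vertex 16.4 0.2 0.0
      vertex 24.7 5.0 0.0
      vertex 14.0 14.0 21.0
    endloop
  endfacet
  facet normal 0.7958 -0.2918 0.5306
    outer loop
      vertex 24.7 5.0 0.0
      vertex 28.0 14.0 0.0
      vertex 14.0 14.0 21.0
    endloop
  endfacet
endsolid part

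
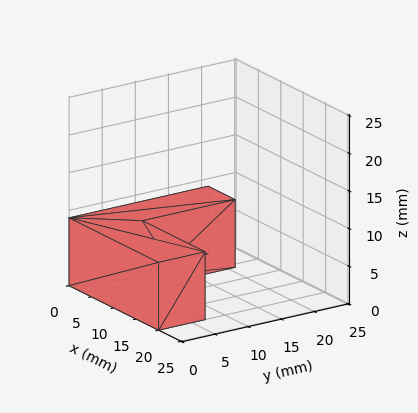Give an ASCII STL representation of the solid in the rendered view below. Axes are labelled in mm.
Reading the render: the shape is an L-shaped prism: outer 20 × 21 mm, arm thicknesses ≈ 7 mm (horizontal) and 6 mm (vertical), extruded 9 mm in z (dimensions read to the nearest mm from the axis ticks). For the STL, each face is triangulated and given an outward normal.

solid part
  facet normal 0.0000 0.0000 -1.0000
    outer loop
      vertex 20.000 7.000 0.000
      vertex 20.000 0.000 0.000
      vertex 0.000 0.000 0.000
    endloop
  endfacet
  facet normal 0.0000 0.0000 -1.0000
    outer loop
      vertex 6.000 7.000 0.000
      vertex 20.000 7.000 0.000
      vertex 0.000 0.000 0.000
    endloop
  endfacet
  facet normal 0.0000 0.0000 -1.0000
    outer loop
      vertex 6.000 21.000 0.000
      vertex 6.000 7.000 0.000
      vertex 0.000 0.000 0.000
    endloop
  endfacet
  facet normal 0.0000 0.0000 -1.0000
    outer loop
      vertex 0.000 21.000 0.000
      vertex 6.000 21.000 0.000
      vertex 0.000 0.000 0.000
    endloop
  endfacet
  facet normal 0.0000 0.0000 1.0000
    outer loop
      vertex 0.000 0.000 9.000
      vertex 20.000 0.000 9.000
      vertex 20.000 7.000 9.000
    endloop
  endfacet
  facet normal 0.0000 0.0000 1.0000
    outer loop
      vertex 0.000 0.000 9.000
      vertex 20.000 7.000 9.000
      vertex 6.000 7.000 9.000
    endloop
  endfacet
  facet normal 0.0000 0.0000 1.0000
    outer loop
      vertex 0.000 0.000 9.000
      vertex 6.000 7.000 9.000
      vertex 6.000 21.000 9.000
    endloop
  endfacet
  facet normal 0.0000 0.0000 1.0000
    outer loop
      vertex 0.000 0.000 9.000
      vertex 6.000 21.000 9.000
      vertex 0.000 21.000 9.000
    endloop
  endfacet
  facet normal 0.0000 -1.0000 0.0000
    outer loop
      vertex 0.000 0.000 0.000
      vertex 20.000 0.000 0.000
      vertex 20.000 0.000 9.000
    endloop
  endfacet
  facet normal 0.0000 -1.0000 0.0000
    outer loop
      vertex 0.000 0.000 0.000
      vertex 20.000 0.000 9.000
      vertex 0.000 0.000 9.000
    endloop
  endfacet
  facet normal 1.0000 0.0000 0.0000
    outer loop
      vertex 20.000 0.000 0.000
      vertex 20.000 7.000 0.000
      vertex 20.000 7.000 9.000
    endloop
  endfacet
  facet normal 1.0000 0.0000 0.0000
    outer loop
      vertex 20.000 0.000 0.000
      vertex 20.000 7.000 9.000
      vertex 20.000 0.000 9.000
    endloop
  endfacet
  facet normal 0.0000 1.0000 0.0000
    outer loop
      vertex 20.000 7.000 0.000
      vertex 6.000 7.000 0.000
      vertex 6.000 7.000 9.000
    endloop
  endfacet
  facet normal 0.0000 1.0000 0.0000
    outer loop
      vertex 20.000 7.000 0.000
      vertex 6.000 7.000 9.000
      vertex 20.000 7.000 9.000
    endloop
  endfacet
  facet normal 1.0000 0.0000 0.0000
    outer loop
      vertex 6.000 7.000 0.000
      vertex 6.000 21.000 0.000
      vertex 6.000 21.000 9.000
    endloop
  endfacet
  facet normal 1.0000 0.0000 0.0000
    outer loop
      vertex 6.000 7.000 0.000
      vertex 6.000 21.000 9.000
      vertex 6.000 7.000 9.000
    endloop
  endfacet
  facet normal 0.0000 1.0000 0.0000
    outer loop
      vertex 6.000 21.000 0.000
      vertex 0.000 21.000 0.000
      vertex 0.000 21.000 9.000
    endloop
  endfacet
  facet normal 0.0000 1.0000 0.0000
    outer loop
      vertex 6.000 21.000 0.000
      vertex 0.000 21.000 9.000
      vertex 6.000 21.000 9.000
    endloop
  endfacet
  facet normal -1.0000 0.0000 0.0000
    outer loop
      vertex 0.000 21.000 0.000
      vertex 0.000 0.000 0.000
      vertex 0.000 0.000 9.000
    endloop
  endfacet
  facet normal -1.0000 0.0000 0.0000
    outer loop
      vertex 0.000 21.000 0.000
      vertex 0.000 0.000 9.000
      vertex 0.000 21.000 9.000
    endloop
  endfacet
endsolid part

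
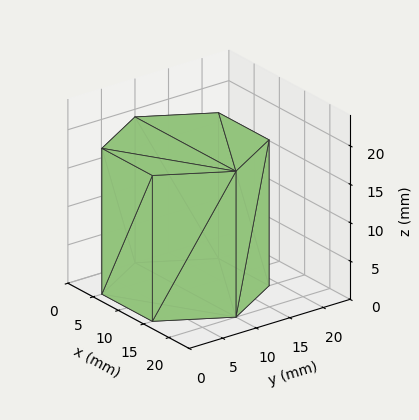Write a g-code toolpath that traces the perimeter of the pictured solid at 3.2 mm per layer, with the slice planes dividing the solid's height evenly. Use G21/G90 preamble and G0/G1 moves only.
Reading the render: the shape is a regular 6-sided prism (a cylinder approximated with 6 flat sides), circumscribed radius ≈ 10 mm, height ≈ 19 mm (dimensions read to the nearest mm from the axis ticks). For the g-code, the solid's height is divided into equal slices at the stated Δz and each level perimeter traced with G1 moves after a G0 lift.

; perimeter-only toolpath
G21 ; units = mm
G90 ; absolute positioning
G28 ; home
; layer 1
G0 Z3.2
G0 X20.0 Y10.0
G1 X15.0 Y18.7
G1 X5.0 Y18.7
G1 X0.0 Y10.0
G1 X5.0 Y1.3
G1 X15.0 Y1.3
G1 X20.0 Y10.0
; layer 2
G0 Z6.3
G0 X20.0 Y10.0
G1 X15.0 Y18.7
G1 X5.0 Y18.7
G1 X0.0 Y10.0
G1 X5.0 Y1.3
G1 X15.0 Y1.3
G1 X20.0 Y10.0
; layer 3
G0 Z9.5
G0 X20.0 Y10.0
G1 X15.0 Y18.7
G1 X5.0 Y18.7
G1 X0.0 Y10.0
G1 X5.0 Y1.3
G1 X15.0 Y1.3
G1 X20.0 Y10.0
; layer 4
G0 Z12.7
G0 X20.0 Y10.0
G1 X15.0 Y18.7
G1 X5.0 Y18.7
G1 X0.0 Y10.0
G1 X5.0 Y1.3
G1 X15.0 Y1.3
G1 X20.0 Y10.0
; layer 5
G0 Z15.8
G0 X20.0 Y10.0
G1 X15.0 Y18.7
G1 X5.0 Y18.7
G1 X0.0 Y10.0
G1 X5.0 Y1.3
G1 X15.0 Y1.3
G1 X20.0 Y10.0
; layer 6
G0 Z19.0
G0 X20.0 Y10.0
G1 X15.0 Y18.7
G1 X5.0 Y18.7
G1 X0.0 Y10.0
G1 X5.0 Y1.3
G1 X15.0 Y1.3
G1 X20.0 Y10.0
M2 ; end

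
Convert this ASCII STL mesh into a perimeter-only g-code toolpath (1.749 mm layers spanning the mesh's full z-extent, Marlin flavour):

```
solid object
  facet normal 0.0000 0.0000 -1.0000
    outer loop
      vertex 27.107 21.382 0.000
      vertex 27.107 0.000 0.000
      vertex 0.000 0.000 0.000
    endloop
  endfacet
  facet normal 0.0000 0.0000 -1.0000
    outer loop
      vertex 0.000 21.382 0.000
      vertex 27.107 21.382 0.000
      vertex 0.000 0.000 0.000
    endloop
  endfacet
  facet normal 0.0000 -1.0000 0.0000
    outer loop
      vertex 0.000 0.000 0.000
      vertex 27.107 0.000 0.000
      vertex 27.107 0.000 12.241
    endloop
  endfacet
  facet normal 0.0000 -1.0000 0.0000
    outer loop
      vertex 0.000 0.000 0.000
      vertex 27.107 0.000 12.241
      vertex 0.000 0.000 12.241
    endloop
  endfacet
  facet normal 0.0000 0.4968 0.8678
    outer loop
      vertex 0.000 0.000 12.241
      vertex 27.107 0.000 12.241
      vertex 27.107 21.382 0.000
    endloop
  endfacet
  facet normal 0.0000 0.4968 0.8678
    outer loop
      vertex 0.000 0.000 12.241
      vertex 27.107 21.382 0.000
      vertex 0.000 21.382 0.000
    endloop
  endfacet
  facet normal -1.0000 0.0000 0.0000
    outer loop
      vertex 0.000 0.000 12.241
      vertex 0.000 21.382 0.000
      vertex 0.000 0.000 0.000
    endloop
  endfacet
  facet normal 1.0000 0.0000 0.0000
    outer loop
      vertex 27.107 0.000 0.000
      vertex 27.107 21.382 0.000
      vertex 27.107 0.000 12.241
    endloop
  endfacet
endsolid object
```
; perimeter-only toolpath
G21 ; units = mm
G90 ; absolute positioning
G28 ; home
; layer 1
G0 Z1.749
G0 X0.000 Y0.000
G1 X27.107 Y0.000
G1 X27.107 Y18.327
G1 X0.000 Y18.327
G1 X0.000 Y0.000
; layer 2
G0 Z3.497
G0 X0.000 Y0.000
G1 X27.107 Y0.000
G1 X27.107 Y15.273
G1 X0.000 Y15.273
G1 X0.000 Y0.000
; layer 3
G0 Z5.246
G0 X0.000 Y0.000
G1 X27.107 Y0.000
G1 X27.107 Y12.218
G1 X0.000 Y12.218
G1 X0.000 Y0.000
; layer 4
G0 Z6.995
G0 X0.000 Y0.000
G1 X27.107 Y0.000
G1 X27.107 Y9.164
G1 X0.000 Y9.164
G1 X0.000 Y0.000
; layer 5
G0 Z8.744
G0 X0.000 Y0.000
G1 X27.107 Y0.000
G1 X27.107 Y6.109
G1 X0.000 Y6.109
G1 X0.000 Y0.000
; layer 6
G0 Z10.492
G0 X0.000 Y0.000
G1 X27.107 Y0.000
G1 X27.107 Y3.055
G1 X0.000 Y3.055
G1 X0.000 Y0.000
M2 ; end

The solid is a wedge (ramp): 27.1 × 21.4 mm base, rising to 12.2 mm along the y=0 edge and sloping linearly to z=0 at y=21.4. Slicing at Δz = 1.749 mm — 7 equal slices spanning the solid's height, so layer i sits at z = i·h/7 — gives 6 non-empty perimeters. Each is a 4-segment closed polygon; G0 lifts to the layer z and rapids to the start vertex, then G1 traces the edges. The cross-section shrinks linearly with z (the slice at the apex is degenerate and omitted).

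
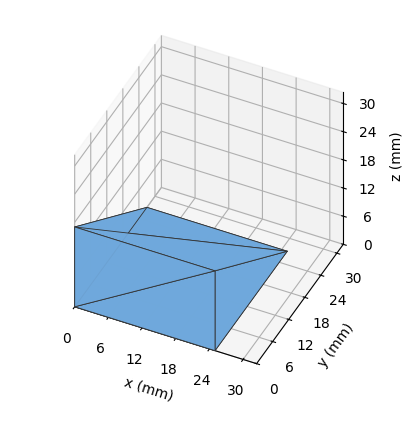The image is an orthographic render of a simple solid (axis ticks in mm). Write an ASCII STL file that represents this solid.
Reading the render: the shape is a wedge (ramp): 25 × 27 mm base, rising to 17 mm along the y=0 edge and sloping linearly to z=0 at y=27 (dimensions read to the nearest mm from the axis ticks). For the STL, each face is triangulated and given an outward normal.

solid part
  facet normal 0.0000 0.0000 -1.0000
    outer loop
      vertex 25.000 27.000 0.000
      vertex 25.000 0.000 0.000
      vertex 0.000 0.000 0.000
    endloop
  endfacet
  facet normal 0.0000 0.0000 -1.0000
    outer loop
      vertex 0.000 27.000 0.000
      vertex 25.000 27.000 0.000
      vertex 0.000 0.000 0.000
    endloop
  endfacet
  facet normal 0.0000 -1.0000 0.0000
    outer loop
      vertex 0.000 0.000 0.000
      vertex 25.000 0.000 0.000
      vertex 25.000 0.000 17.000
    endloop
  endfacet
  facet normal 0.0000 -1.0000 0.0000
    outer loop
      vertex 0.000 0.000 0.000
      vertex 25.000 0.000 17.000
      vertex 0.000 0.000 17.000
    endloop
  endfacet
  facet normal 0.0000 0.5328 0.8462
    outer loop
      vertex 0.000 0.000 17.000
      vertex 25.000 0.000 17.000
      vertex 25.000 27.000 0.000
    endloop
  endfacet
  facet normal 0.0000 0.5328 0.8462
    outer loop
      vertex 0.000 0.000 17.000
      vertex 25.000 27.000 0.000
      vertex 0.000 27.000 0.000
    endloop
  endfacet
  facet normal -1.0000 0.0000 0.0000
    outer loop
      vertex 0.000 0.000 17.000
      vertex 0.000 27.000 0.000
      vertex 0.000 0.000 0.000
    endloop
  endfacet
  facet normal 1.0000 0.0000 0.0000
    outer loop
      vertex 25.000 0.000 0.000
      vertex 25.000 27.000 0.000
      vertex 25.000 0.000 17.000
    endloop
  endfacet
endsolid part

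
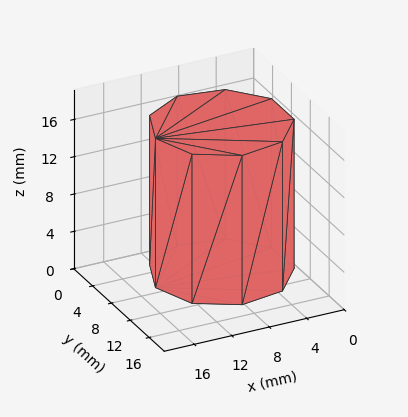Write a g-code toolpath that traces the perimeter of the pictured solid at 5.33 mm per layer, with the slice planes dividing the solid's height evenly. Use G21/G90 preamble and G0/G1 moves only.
Reading the render: the shape is a regular 9-sided prism (a cylinder approximated with 9 flat sides), circumscribed radius ≈ 7 mm, height ≈ 16 mm (dimensions read to the nearest mm from the axis ticks). For the g-code, the solid's height is divided into equal slices at the stated Δz and each level perimeter traced with G1 moves after a G0 lift.

; perimeter-only toolpath
G21 ; units = mm
G90 ; absolute positioning
G28 ; home
; layer 1
G0 Z5.33
G0 X14.00 Y7.00
G1 X12.36 Y11.50
G1 X8.22 Y13.89
G1 X3.50 Y13.06
G1 X0.42 Y9.39
G1 X0.42 Y4.61
G1 X3.50 Y0.94
G1 X8.22 Y0.11
G1 X12.36 Y2.50
G1 X14.00 Y7.00
; layer 2
G0 Z10.67
G0 X14.00 Y7.00
G1 X12.36 Y11.50
G1 X8.22 Y13.89
G1 X3.50 Y13.06
G1 X0.42 Y9.39
G1 X0.42 Y4.61
G1 X3.50 Y0.94
G1 X8.22 Y0.11
G1 X12.36 Y2.50
G1 X14.00 Y7.00
; layer 3
G0 Z16.00
G0 X14.00 Y7.00
G1 X12.36 Y11.50
G1 X8.22 Y13.89
G1 X3.50 Y13.06
G1 X0.42 Y9.39
G1 X0.42 Y4.61
G1 X3.50 Y0.94
G1 X8.22 Y0.11
G1 X12.36 Y2.50
G1 X14.00 Y7.00
M2 ; end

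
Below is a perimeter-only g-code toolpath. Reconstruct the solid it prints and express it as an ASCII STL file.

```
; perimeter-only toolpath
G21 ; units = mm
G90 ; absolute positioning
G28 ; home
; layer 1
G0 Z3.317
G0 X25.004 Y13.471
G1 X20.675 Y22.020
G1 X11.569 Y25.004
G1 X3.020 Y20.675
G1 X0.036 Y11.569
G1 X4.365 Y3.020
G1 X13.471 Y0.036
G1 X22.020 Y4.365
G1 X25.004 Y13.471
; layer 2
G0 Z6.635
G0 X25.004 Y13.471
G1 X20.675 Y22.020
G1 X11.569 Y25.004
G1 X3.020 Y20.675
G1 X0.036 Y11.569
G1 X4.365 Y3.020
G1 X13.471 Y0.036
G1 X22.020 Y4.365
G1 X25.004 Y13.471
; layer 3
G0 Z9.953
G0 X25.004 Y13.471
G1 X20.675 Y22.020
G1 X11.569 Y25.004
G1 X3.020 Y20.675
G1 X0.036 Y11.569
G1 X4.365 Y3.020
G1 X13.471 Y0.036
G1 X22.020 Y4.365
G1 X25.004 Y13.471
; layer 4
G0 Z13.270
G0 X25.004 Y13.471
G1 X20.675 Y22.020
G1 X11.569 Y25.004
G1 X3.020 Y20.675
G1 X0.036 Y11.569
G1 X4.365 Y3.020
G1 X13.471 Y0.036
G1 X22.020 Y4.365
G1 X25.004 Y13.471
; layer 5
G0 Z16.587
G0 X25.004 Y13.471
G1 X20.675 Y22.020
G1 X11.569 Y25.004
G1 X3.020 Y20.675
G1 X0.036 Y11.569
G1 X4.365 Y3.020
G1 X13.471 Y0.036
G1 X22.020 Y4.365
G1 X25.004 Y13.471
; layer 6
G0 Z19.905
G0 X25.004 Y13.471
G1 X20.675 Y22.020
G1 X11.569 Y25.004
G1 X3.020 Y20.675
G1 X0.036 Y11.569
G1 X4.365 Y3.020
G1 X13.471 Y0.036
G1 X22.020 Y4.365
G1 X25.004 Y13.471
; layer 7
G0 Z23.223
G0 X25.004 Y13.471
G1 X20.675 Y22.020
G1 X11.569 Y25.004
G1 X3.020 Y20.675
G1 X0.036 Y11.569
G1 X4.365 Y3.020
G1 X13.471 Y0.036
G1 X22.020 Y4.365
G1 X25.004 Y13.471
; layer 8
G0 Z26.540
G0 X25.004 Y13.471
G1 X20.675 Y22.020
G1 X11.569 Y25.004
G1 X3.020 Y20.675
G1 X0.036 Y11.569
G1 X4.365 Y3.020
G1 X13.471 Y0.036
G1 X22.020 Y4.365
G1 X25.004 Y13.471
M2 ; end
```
solid part
  facet normal 0.0000 0.0000 -1.0000
    outer loop
      vertex 11.569 25.004 0.000
      vertex 20.675 22.020 0.000
      vertex 25.004 13.471 0.000
    endloop
  endfacet
  facet normal 0.0000 0.0000 -1.0000
    outer loop
      vertex 3.020 20.675 0.000
      vertex 11.569 25.004 0.000
      vertex 25.004 13.471 0.000
    endloop
  endfacet
  facet normal 0.0000 0.0000 -1.0000
    outer loop
      vertex 0.036 11.569 0.000
      vertex 3.020 20.675 0.000
      vertex 25.004 13.471 0.000
    endloop
  endfacet
  facet normal 0.0000 0.0000 -1.0000
    outer loop
      vertex 4.365 3.020 0.000
      vertex 0.036 11.569 0.000
      vertex 25.004 13.471 0.000
    endloop
  endfacet
  facet normal 0.0000 0.0000 -1.0000
    outer loop
      vertex 13.471 0.036 0.000
      vertex 4.365 3.020 0.000
      vertex 25.004 13.471 0.000
    endloop
  endfacet
  facet normal 0.0000 0.0000 -1.0000
    outer loop
      vertex 22.020 4.365 0.000
      vertex 13.471 0.036 0.000
      vertex 25.004 13.471 0.000
    endloop
  endfacet
  facet normal 0.0000 0.0000 1.0000
    outer loop
      vertex 25.004 13.471 26.540
      vertex 20.675 22.020 26.540
      vertex 11.569 25.004 26.540
    endloop
  endfacet
  facet normal 0.0000 0.0000 1.0000
    outer loop
      vertex 25.004 13.471 26.540
      vertex 11.569 25.004 26.540
      vertex 3.020 20.675 26.540
    endloop
  endfacet
  facet normal 0.0000 0.0000 1.0000
    outer loop
      vertex 25.004 13.471 26.540
      vertex 3.020 20.675 26.540
      vertex 0.036 11.569 26.540
    endloop
  endfacet
  facet normal 0.0000 0.0000 1.0000
    outer loop
      vertex 25.004 13.471 26.540
      vertex 0.036 11.569 26.540
      vertex 4.365 3.020 26.540
    endloop
  endfacet
  facet normal 0.0000 0.0000 1.0000
    outer loop
      vertex 25.004 13.471 26.540
      vertex 4.365 3.020 26.540
      vertex 13.471 0.036 26.540
    endloop
  endfacet
  facet normal 0.0000 0.0000 1.0000
    outer loop
      vertex 25.004 13.471 26.540
      vertex 13.471 0.036 26.540
      vertex 22.020 4.365 26.540
    endloop
  endfacet
  facet normal 0.8921 0.4518 0.0000
    outer loop
      vertex 25.004 13.471 0.000
      vertex 20.675 22.020 0.000
      vertex 20.675 22.020 26.540
    endloop
  endfacet
  facet normal 0.8921 0.4518 0.0000
    outer loop
      vertex 25.004 13.471 0.000
      vertex 20.675 22.020 26.540
      vertex 25.004 13.471 26.540
    endloop
  endfacet
  facet normal 0.3114 0.9503 0.0000
    outer loop
      vertex 20.675 22.020 0.000
      vertex 11.569 25.004 0.000
      vertex 11.569 25.004 26.540
    endloop
  endfacet
  facet normal 0.3114 0.9503 0.0000
    outer loop
      vertex 20.675 22.020 0.000
      vertex 11.569 25.004 26.540
      vertex 20.675 22.020 26.540
    endloop
  endfacet
  facet normal -0.4518 0.8921 0.0000
    outer loop
      vertex 11.569 25.004 0.000
      vertex 3.020 20.675 0.000
      vertex 3.020 20.675 26.540
    endloop
  endfacet
  facet normal -0.4518 0.8921 0.0000
    outer loop
      vertex 11.569 25.004 0.000
      vertex 3.020 20.675 26.540
      vertex 11.569 25.004 26.540
    endloop
  endfacet
  facet normal -0.9503 0.3114 0.0000
    outer loop
      vertex 3.020 20.675 0.000
      vertex 0.036 11.569 0.000
      vertex 0.036 11.569 26.540
    endloop
  endfacet
  facet normal -0.9503 0.3114 0.0000
    outer loop
      vertex 3.020 20.675 0.000
      vertex 0.036 11.569 26.540
      vertex 3.020 20.675 26.540
    endloop
  endfacet
  facet normal -0.8921 -0.4518 0.0000
    outer loop
      vertex 0.036 11.569 0.000
      vertex 4.365 3.020 0.000
      vertex 4.365 3.020 26.540
    endloop
  endfacet
  facet normal -0.8921 -0.4518 0.0000
    outer loop
      vertex 0.036 11.569 0.000
      vertex 4.365 3.020 26.540
      vertex 0.036 11.569 26.540
    endloop
  endfacet
  facet normal -0.3114 -0.9503 0.0000
    outer loop
      vertex 4.365 3.020 0.000
      vertex 13.471 0.036 0.000
      vertex 13.471 0.036 26.540
    endloop
  endfacet
  facet normal -0.3114 -0.9503 0.0000
    outer loop
      vertex 4.365 3.020 0.000
      vertex 13.471 0.036 26.540
      vertex 4.365 3.020 26.540
    endloop
  endfacet
  facet normal 0.4518 -0.8921 0.0000
    outer loop
      vertex 13.471 0.036 0.000
      vertex 22.020 4.365 0.000
      vertex 22.020 4.365 26.540
    endloop
  endfacet
  facet normal 0.4518 -0.8921 0.0000
    outer loop
      vertex 13.471 0.036 0.000
      vertex 22.020 4.365 26.540
      vertex 13.471 0.036 26.540
    endloop
  endfacet
  facet normal 0.9503 -0.3114 0.0000
    outer loop
      vertex 22.020 4.365 0.000
      vertex 25.004 13.471 0.000
      vertex 25.004 13.471 26.540
    endloop
  endfacet
  facet normal 0.9503 -0.3114 0.0000
    outer loop
      vertex 22.020 4.365 0.000
      vertex 25.004 13.471 26.540
      vertex 22.020 4.365 26.540
    endloop
  endfacet
endsolid part

The G0 Z moves step by Δz≈3.317 mm. Every layer's G1 loop is the same polygon, so the solid is a straight extrusion of it from z=0 to z≈26.5. Closing with flat bottom and top caps and triangulating gives 28 facets — a regular 8-sided prism (a cylinder approximated with 8 flat sides), circumscribed radius ≈ 12.5 mm, height ≈ 26.5 mm.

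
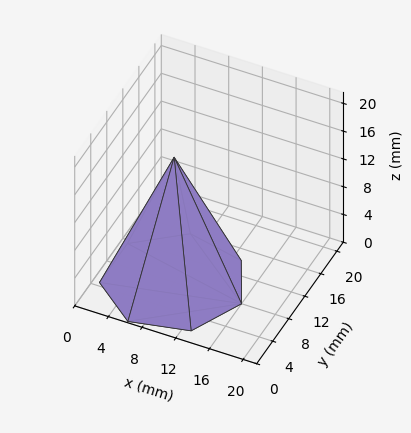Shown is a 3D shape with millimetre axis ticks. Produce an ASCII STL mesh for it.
Reading the render: the shape is a regular 7-sided pyramid, base circumscribed radius ≈ 8 mm, apex at z ≈ 18 mm (dimensions read to the nearest mm from the axis ticks). For the STL, each face is triangulated and given an outward normal.

solid part
  facet normal 0.0000 0.0000 -1.0000
    outer loop
      vertex 6.22 15.80 0.00
      vertex 12.99 14.25 0.00
      vertex 16.00 8.00 0.00
    endloop
  endfacet
  facet normal 0.0000 0.0000 -1.0000
    outer loop
      vertex 0.79 11.47 0.00
      vertex 6.22 15.80 0.00
      vertex 16.00 8.00 0.00
    endloop
  endfacet
  facet normal 0.0000 0.0000 -1.0000
    outer loop
      vertex 0.79 4.53 0.00
      vertex 0.79 11.47 0.00
      vertex 16.00 8.00 0.00
    endloop
  endfacet
  facet normal 0.0000 0.0000 -1.0000
    outer loop
      vertex 6.22 0.20 0.00
      vertex 0.79 4.53 0.00
      vertex 16.00 8.00 0.00
    endloop
  endfacet
  facet normal 0.0000 0.0000 -1.0000
    outer loop
      vertex 12.99 1.75 0.00
      vertex 6.22 0.20 0.00
      vertex 16.00 8.00 0.00
    endloop
  endfacet
  facet normal 0.8364 0.4028 0.3717
    outer loop
      vertex 16.00 8.00 0.00
      vertex 12.99 14.25 0.00
      vertex 8.00 8.00 18.00
    endloop
  endfacet
  facet normal 0.2072 0.9050 0.3717
    outer loop
      vertex 12.99 14.25 0.00
      vertex 6.22 15.80 0.00
      vertex 8.00 8.00 18.00
    endloop
  endfacet
  facet normal -0.5788 0.7258 0.3718
    outer loop
      vertex 6.22 15.80 0.00
      vertex 0.79 11.47 0.00
      vertex 8.00 8.00 18.00
    endloop
  endfacet
  facet normal -0.9283 0.0000 0.3718
    outer loop
      vertex 0.79 11.47 0.00
      vertex 0.79 4.53 0.00
      vertex 8.00 8.00 18.00
    endloop
  endfacet
  facet normal -0.5788 -0.7258 0.3718
    outer loop
      vertex 0.79 4.53 0.00
      vertex 6.22 0.20 0.00
      vertex 8.00 8.00 18.00
    endloop
  endfacet
  facet normal 0.2072 -0.9050 0.3717
    outer loop
      vertex 6.22 0.20 0.00
      vertex 12.99 1.75 0.00
      vertex 8.00 8.00 18.00
    endloop
  endfacet
  facet normal 0.8364 -0.4028 0.3717
    outer loop
      vertex 12.99 1.75 0.00
      vertex 16.00 8.00 0.00
      vertex 8.00 8.00 18.00
    endloop
  endfacet
endsolid part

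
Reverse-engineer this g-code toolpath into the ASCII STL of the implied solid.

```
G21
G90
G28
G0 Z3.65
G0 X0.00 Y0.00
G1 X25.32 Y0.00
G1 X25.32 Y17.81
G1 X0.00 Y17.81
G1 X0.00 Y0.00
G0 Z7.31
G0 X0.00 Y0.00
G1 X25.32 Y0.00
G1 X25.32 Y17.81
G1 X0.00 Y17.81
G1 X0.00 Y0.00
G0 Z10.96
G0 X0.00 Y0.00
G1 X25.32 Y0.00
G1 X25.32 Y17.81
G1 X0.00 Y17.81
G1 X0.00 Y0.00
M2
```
solid part
  facet normal 0.0000 0.0000 -1.0000
    outer loop
      vertex 25.32 17.81 0.00
      vertex 25.32 0.00 0.00
      vertex 0.00 0.00 0.00
    endloop
  endfacet
  facet normal 0.0000 0.0000 -1.0000
    outer loop
      vertex 0.00 17.81 0.00
      vertex 25.32 17.81 0.00
      vertex 0.00 0.00 0.00
    endloop
  endfacet
  facet normal 0.0000 0.0000 1.0000
    outer loop
      vertex 0.00 0.00 10.96
      vertex 25.32 0.00 10.96
      vertex 25.32 17.81 10.96
    endloop
  endfacet
  facet normal 0.0000 0.0000 1.0000
    outer loop
      vertex 0.00 0.00 10.96
      vertex 25.32 17.81 10.96
      vertex 0.00 17.81 10.96
    endloop
  endfacet
  facet normal 0.0000 -1.0000 0.0000
    outer loop
      vertex 0.00 0.00 0.00
      vertex 25.32 0.00 0.00
      vertex 25.32 0.00 10.96
    endloop
  endfacet
  facet normal 0.0000 -1.0000 0.0000
    outer loop
      vertex 0.00 0.00 0.00
      vertex 25.32 0.00 10.96
      vertex 0.00 0.00 10.96
    endloop
  endfacet
  facet normal 0.0000 1.0000 0.0000
    outer loop
      vertex 25.32 17.81 10.96
      vertex 25.32 17.81 0.00
      vertex 0.00 17.81 0.00
    endloop
  endfacet
  facet normal 0.0000 1.0000 0.0000
    outer loop
      vertex 0.00 17.81 10.96
      vertex 25.32 17.81 10.96
      vertex 0.00 17.81 0.00
    endloop
  endfacet
  facet normal -1.0000 0.0000 0.0000
    outer loop
      vertex 0.00 17.81 10.96
      vertex 0.00 17.81 0.00
      vertex 0.00 0.00 0.00
    endloop
  endfacet
  facet normal -1.0000 0.0000 0.0000
    outer loop
      vertex 0.00 0.00 10.96
      vertex 0.00 17.81 10.96
      vertex 0.00 0.00 0.00
    endloop
  endfacet
  facet normal 1.0000 0.0000 0.0000
    outer loop
      vertex 25.32 0.00 0.00
      vertex 25.32 17.81 0.00
      vertex 25.32 17.81 10.96
    endloop
  endfacet
  facet normal 1.0000 0.0000 0.0000
    outer loop
      vertex 25.32 0.00 0.00
      vertex 25.32 17.81 10.96
      vertex 25.32 0.00 10.96
    endloop
  endfacet
endsolid part

The G0 Z moves step by Δz≈3.65 mm. Every layer's G1 loop is the same polygon, so the solid is a straight extrusion of it from z=0 to z≈11. Closing with flat bottom and top caps and triangulating gives 12 facets — a rectangular box, roughly 25.3 × 17.8 mm footprint and 11 mm tall.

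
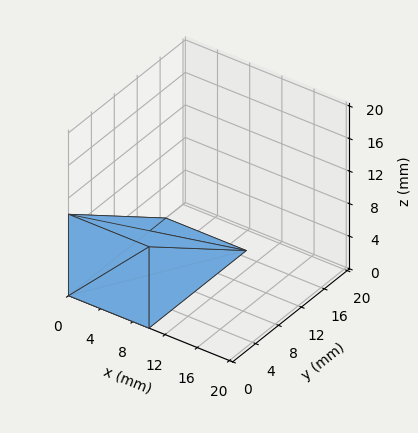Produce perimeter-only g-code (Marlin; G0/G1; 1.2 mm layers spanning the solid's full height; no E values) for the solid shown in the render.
Reading the render: the shape is a wedge (ramp): 10 × 17 mm base, rising to 10 mm along the y=0 edge and sloping linearly to z=0 at y=17 (dimensions read to the nearest mm from the axis ticks). For the g-code, the solid's height is divided into equal slices at the stated Δz and each level perimeter traced with G1 moves after a G0 lift.

; perimeter-only toolpath
G21 ; units = mm
G90 ; absolute positioning
G28 ; home
; layer 1
G0 Z1.2
G0 X0.0 Y0.0
G1 X10.0 Y0.0
G1 X10.0 Y14.9
G1 X0.0 Y14.9
G1 X0.0 Y0.0
; layer 2
G0 Z2.5
G0 X0.0 Y0.0
G1 X10.0 Y0.0
G1 X10.0 Y12.8
G1 X0.0 Y12.8
G1 X0.0 Y0.0
; layer 3
G0 Z3.8
G0 X0.0 Y0.0
G1 X10.0 Y0.0
G1 X10.0 Y10.6
G1 X0.0 Y10.6
G1 X0.0 Y0.0
; layer 4
G0 Z5.0
G0 X0.0 Y0.0
G1 X10.0 Y0.0
G1 X10.0 Y8.5
G1 X0.0 Y8.5
G1 X0.0 Y0.0
; layer 5
G0 Z6.2
G0 X0.0 Y0.0
G1 X10.0 Y0.0
G1 X10.0 Y6.4
G1 X0.0 Y6.4
G1 X0.0 Y0.0
; layer 6
G0 Z7.5
G0 X0.0 Y0.0
G1 X10.0 Y0.0
G1 X10.0 Y4.2
G1 X0.0 Y4.2
G1 X0.0 Y0.0
; layer 7
G0 Z8.8
G0 X0.0 Y0.0
G1 X10.0 Y0.0
G1 X10.0 Y2.1
G1 X0.0 Y2.1
G1 X0.0 Y0.0
M2 ; end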